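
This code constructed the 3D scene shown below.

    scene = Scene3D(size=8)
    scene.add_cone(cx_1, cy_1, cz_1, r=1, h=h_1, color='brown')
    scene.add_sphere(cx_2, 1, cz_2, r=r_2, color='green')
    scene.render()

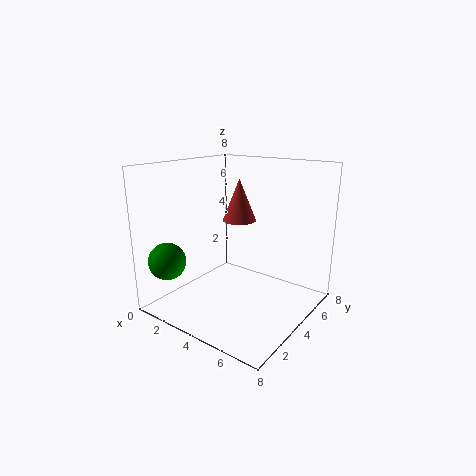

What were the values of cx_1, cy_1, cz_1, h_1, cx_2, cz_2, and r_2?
cx_1 = 3
cy_1 = 5.5
cz_1 = 4.5
h_1 = 2.5
cx_2 = 1.5
cz_2 = 3
r_2 = 1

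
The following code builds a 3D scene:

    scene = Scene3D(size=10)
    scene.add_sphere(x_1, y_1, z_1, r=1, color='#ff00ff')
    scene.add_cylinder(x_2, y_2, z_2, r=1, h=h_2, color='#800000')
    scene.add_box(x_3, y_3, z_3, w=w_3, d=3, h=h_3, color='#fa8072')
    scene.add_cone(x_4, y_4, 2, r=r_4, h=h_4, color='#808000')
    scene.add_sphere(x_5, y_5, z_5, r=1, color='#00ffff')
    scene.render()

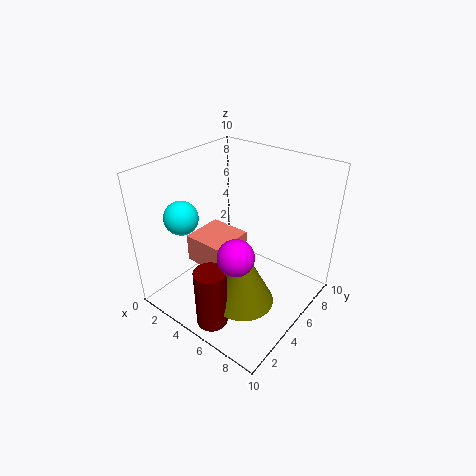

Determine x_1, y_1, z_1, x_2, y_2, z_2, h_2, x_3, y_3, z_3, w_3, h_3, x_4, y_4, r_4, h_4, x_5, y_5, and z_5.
x_1 = 8, y_1 = 1, z_1 = 7, x_2 = 6, y_2 = 1, z_2 = 1, h_2 = 4, x_3 = 2, y_3 = 3, z_3 = 3, w_3 = 3, h_3 = 2, x_4 = 7, y_4 = 3, r_4 = 2, h_4 = 4, x_5 = 4, y_5 = 1, z_5 = 8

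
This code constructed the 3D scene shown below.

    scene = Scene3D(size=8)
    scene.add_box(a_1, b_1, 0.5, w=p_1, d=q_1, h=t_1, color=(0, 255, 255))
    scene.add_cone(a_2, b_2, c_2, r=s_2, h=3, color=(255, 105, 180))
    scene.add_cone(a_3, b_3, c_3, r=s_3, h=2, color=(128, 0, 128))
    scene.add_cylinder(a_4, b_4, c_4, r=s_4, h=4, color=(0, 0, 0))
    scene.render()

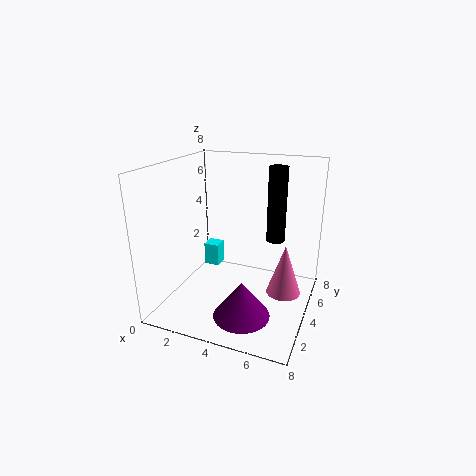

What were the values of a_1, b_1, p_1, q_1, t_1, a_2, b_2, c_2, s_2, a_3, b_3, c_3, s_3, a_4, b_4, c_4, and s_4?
a_1 = 0.5, b_1 = 6.5, p_1 = 1, q_1 = 1, t_1 = 1.5, a_2 = 6.5, b_2 = 5, c_2 = 0.5, s_2 = 1, a_3 = 5, b_3 = 2, c_3 = 0.5, s_3 = 1.5, a_4 = 6, b_4 = 4.5, c_4 = 4, s_4 = 0.5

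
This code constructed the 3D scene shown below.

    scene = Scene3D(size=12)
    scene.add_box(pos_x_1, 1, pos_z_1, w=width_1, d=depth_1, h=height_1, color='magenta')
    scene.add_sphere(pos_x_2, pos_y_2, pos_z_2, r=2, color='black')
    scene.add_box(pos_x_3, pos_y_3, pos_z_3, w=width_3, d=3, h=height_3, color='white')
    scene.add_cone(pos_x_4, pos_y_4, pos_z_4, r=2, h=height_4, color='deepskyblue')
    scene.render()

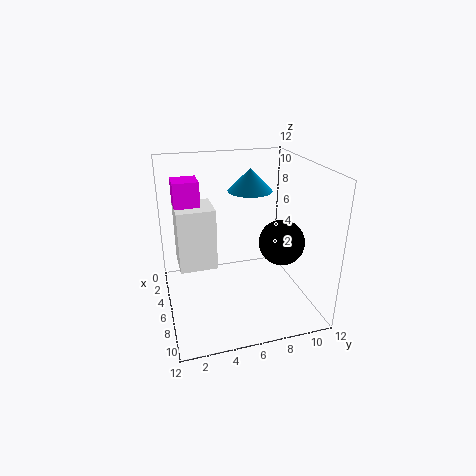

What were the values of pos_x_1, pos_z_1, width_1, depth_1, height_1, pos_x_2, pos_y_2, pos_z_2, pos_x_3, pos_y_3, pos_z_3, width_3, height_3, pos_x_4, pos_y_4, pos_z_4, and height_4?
pos_x_1 = 4
pos_z_1 = 9
width_1 = 2
depth_1 = 2
height_1 = 2
pos_x_2 = 6
pos_y_2 = 10
pos_z_2 = 5
pos_x_3 = 4
pos_y_3 = 1
pos_z_3 = 4
width_3 = 3
height_3 = 5
pos_x_4 = 3
pos_y_4 = 8
pos_z_4 = 9
height_4 = 2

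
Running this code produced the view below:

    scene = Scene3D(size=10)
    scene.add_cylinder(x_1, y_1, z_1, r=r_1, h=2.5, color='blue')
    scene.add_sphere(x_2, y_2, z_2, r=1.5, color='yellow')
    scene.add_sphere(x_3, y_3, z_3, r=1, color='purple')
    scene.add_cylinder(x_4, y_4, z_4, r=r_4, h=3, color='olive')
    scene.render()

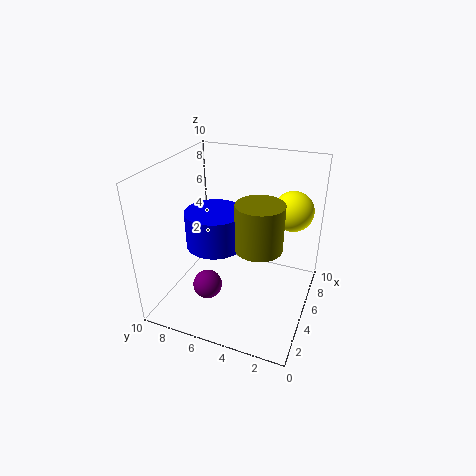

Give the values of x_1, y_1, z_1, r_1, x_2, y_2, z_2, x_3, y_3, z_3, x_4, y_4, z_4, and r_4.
x_1 = 4.5; y_1 = 6.5; z_1 = 4.5; r_1 = 2; x_2 = 8.5; y_2 = 2; z_2 = 6; x_3 = 3; y_3 = 6.5; z_3 = 2; x_4 = 3.5; y_4 = 3; z_4 = 5.5; r_4 = 1.5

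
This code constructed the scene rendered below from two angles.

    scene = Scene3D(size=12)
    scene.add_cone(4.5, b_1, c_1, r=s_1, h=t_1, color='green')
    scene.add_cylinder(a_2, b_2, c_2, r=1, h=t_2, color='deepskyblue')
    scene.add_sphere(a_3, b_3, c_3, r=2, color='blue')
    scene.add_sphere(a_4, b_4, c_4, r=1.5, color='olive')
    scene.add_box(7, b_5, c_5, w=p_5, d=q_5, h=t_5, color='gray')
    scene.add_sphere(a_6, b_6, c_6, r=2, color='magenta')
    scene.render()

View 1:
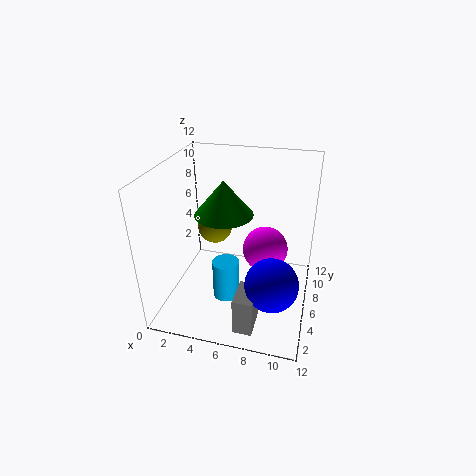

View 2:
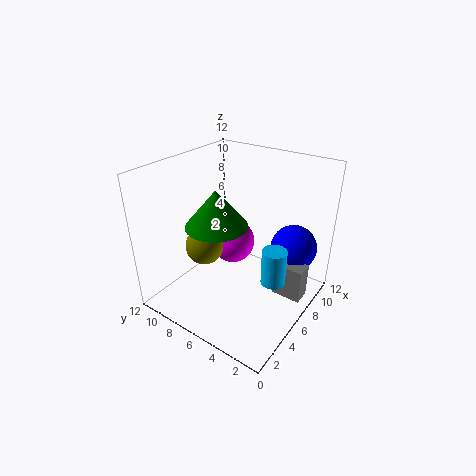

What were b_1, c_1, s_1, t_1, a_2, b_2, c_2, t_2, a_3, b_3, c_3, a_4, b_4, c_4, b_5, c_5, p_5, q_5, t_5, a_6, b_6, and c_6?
b_1 = 7; c_1 = 7.5; s_1 = 2.5; t_1 = 3; a_2 = 6; b_2 = 2.5; c_2 = 3; t_2 = 3; a_3 = 9.5; b_3 = 2.5; c_3 = 4.5; a_4 = 3.5; b_4 = 7.5; c_4 = 6; b_5 = 0.5; c_5 = 1; p_5 = 1.5; q_5 = 2.5; t_5 = 3; a_6 = 8; b_6 = 8; c_6 = 4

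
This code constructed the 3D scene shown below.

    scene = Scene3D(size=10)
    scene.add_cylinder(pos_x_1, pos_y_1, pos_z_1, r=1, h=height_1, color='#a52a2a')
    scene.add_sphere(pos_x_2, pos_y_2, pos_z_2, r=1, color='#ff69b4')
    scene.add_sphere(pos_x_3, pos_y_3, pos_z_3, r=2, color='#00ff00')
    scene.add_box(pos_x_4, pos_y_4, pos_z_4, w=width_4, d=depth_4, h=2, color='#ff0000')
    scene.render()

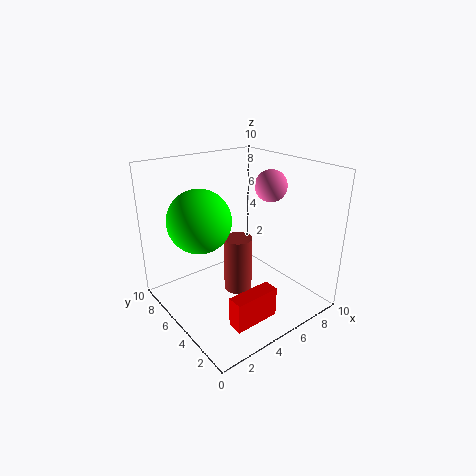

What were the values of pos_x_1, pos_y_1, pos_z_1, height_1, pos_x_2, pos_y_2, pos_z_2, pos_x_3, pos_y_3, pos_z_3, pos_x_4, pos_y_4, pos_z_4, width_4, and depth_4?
pos_x_1 = 5, pos_y_1 = 5, pos_z_1 = 1, height_1 = 4, pos_x_2 = 6, pos_y_2 = 3, pos_z_2 = 9, pos_x_3 = 2, pos_y_3 = 5, pos_z_3 = 7, pos_x_4 = 2, pos_y_4 = 1, pos_z_4 = 1, width_4 = 3, depth_4 = 1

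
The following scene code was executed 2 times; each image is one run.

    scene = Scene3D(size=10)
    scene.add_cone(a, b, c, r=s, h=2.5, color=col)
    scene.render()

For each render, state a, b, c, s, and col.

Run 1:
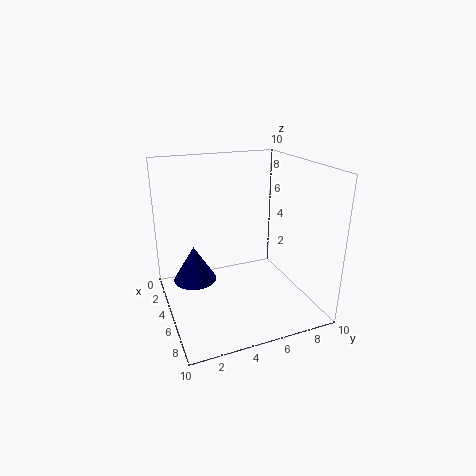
a = 4.25
b = 2
c = 2
s = 1.5
col = 'navy'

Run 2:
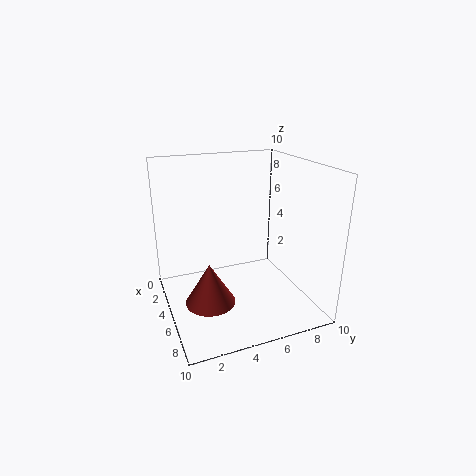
a = 8
b = 2
c = 2.5
s = 1.5
col = 'brown'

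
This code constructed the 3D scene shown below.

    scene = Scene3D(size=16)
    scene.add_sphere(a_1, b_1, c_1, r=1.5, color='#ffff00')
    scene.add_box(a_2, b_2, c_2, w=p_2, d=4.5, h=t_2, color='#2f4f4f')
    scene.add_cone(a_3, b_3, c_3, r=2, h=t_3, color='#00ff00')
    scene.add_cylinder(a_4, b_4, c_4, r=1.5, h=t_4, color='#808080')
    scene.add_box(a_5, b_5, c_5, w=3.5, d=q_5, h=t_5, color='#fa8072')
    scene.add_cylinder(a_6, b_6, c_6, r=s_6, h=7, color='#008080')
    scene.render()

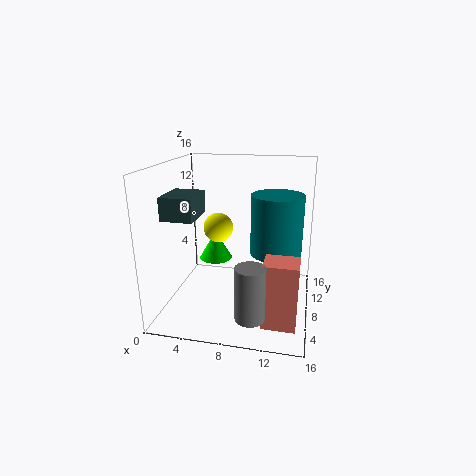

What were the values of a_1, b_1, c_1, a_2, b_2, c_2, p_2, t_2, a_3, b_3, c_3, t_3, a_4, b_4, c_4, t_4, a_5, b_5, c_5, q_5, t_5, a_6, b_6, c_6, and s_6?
a_1 = 6.5, b_1 = 5.5, c_1 = 10, a_2 = 0.5, b_2 = 4.5, c_2 = 10.5, p_2 = 3.5, t_2 = 2.5, a_3 = 4.5, b_3 = 11, c_3 = 4, t_3 = 3.5, a_4 = 10.5, b_4 = 2, c_4 = 2, t_4 = 5.5, a_5 = 11.5, b_5 = 2.5, c_5 = 0.5, q_5 = 3, t_5 = 7, a_6 = 12, b_6 = 10.5, c_6 = 5.5, s_6 = 3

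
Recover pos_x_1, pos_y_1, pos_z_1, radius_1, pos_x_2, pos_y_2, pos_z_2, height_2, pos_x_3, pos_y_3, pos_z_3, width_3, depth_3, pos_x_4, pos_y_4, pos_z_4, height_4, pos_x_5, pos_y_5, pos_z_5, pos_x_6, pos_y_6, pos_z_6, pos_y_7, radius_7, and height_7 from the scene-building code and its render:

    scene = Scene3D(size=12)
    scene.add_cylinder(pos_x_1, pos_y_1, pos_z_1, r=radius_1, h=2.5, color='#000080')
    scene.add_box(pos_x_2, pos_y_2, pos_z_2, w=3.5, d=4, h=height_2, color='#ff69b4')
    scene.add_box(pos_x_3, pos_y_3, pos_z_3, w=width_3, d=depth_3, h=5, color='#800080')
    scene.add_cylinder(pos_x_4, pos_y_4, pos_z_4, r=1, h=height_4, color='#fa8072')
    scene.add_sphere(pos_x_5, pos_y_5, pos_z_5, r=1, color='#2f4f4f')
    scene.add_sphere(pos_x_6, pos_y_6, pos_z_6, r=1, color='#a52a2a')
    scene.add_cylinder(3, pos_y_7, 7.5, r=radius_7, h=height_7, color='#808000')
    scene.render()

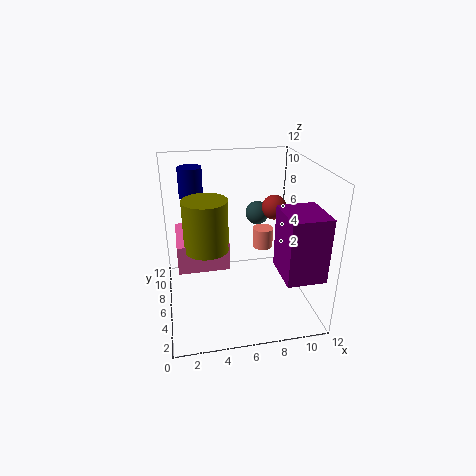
pos_x_1 = 2.5; pos_y_1 = 8.5; pos_z_1 = 9; radius_1 = 1; pos_x_2 = 1; pos_y_2 = 1.5; pos_z_2 = 6; height_2 = 2; pos_x_3 = 8.5; pos_y_3 = 0.5; pos_z_3 = 4.5; width_3 = 3; depth_3 = 3.5; pos_x_4 = 9.5; pos_y_4 = 10.5; pos_z_4 = 2.5; height_4 = 2; pos_x_5 = 8; pos_y_5 = 7.5; pos_z_5 = 7.5; pos_x_6 = 9; pos_y_6 = 6; pos_z_6 = 8.5; pos_y_7 = 2; radius_7 = 1.5; height_7 = 3.5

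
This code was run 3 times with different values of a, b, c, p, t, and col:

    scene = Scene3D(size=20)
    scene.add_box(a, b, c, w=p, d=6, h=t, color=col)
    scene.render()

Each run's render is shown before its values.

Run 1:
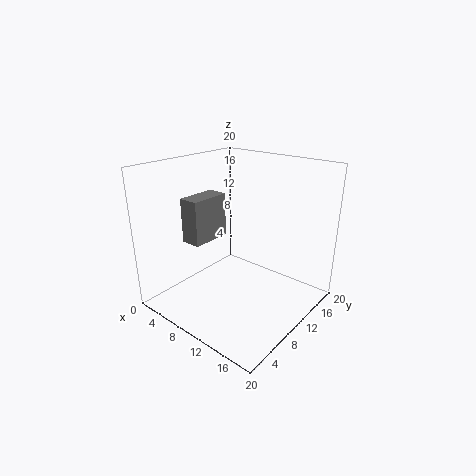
a = 2.5, b = 6.5, c = 8.5, p = 3, t = 6.5, col = 'gray'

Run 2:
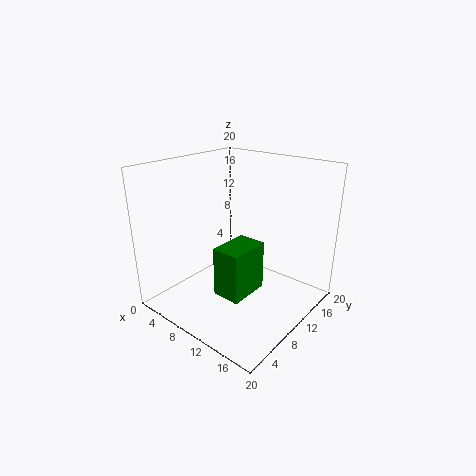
a = 9, b = 6, c = 2.5, p = 4, t = 7, col = 'green'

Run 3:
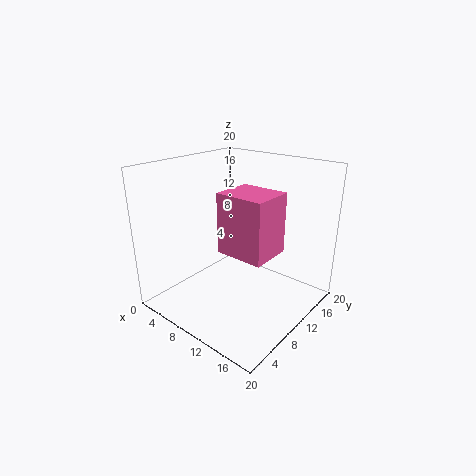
a = 8, b = 8, c = 8, p = 7, t = 8.5, col = 'hotpink'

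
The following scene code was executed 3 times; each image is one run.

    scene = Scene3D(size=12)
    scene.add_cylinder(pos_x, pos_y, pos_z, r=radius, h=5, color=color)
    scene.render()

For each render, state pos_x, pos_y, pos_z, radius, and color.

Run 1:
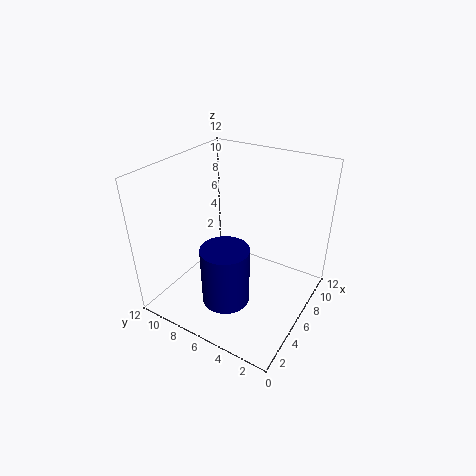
pos_x = 4; pos_y = 6; pos_z = 1; radius = 2; color = 'navy'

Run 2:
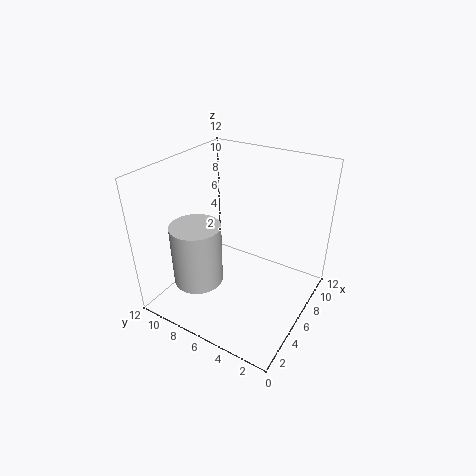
pos_x = 3; pos_y = 8; pos_z = 3; radius = 2; color = 'lightgray'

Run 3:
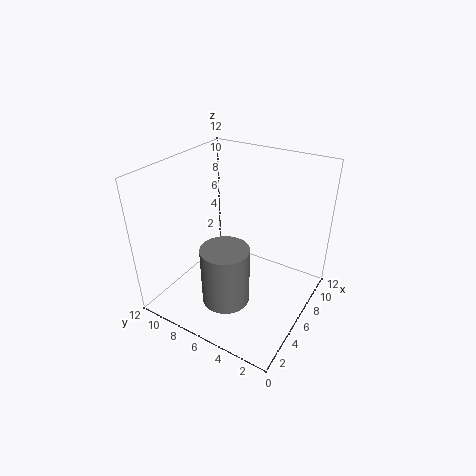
pos_x = 4; pos_y = 6; pos_z = 1; radius = 2; color = 'gray'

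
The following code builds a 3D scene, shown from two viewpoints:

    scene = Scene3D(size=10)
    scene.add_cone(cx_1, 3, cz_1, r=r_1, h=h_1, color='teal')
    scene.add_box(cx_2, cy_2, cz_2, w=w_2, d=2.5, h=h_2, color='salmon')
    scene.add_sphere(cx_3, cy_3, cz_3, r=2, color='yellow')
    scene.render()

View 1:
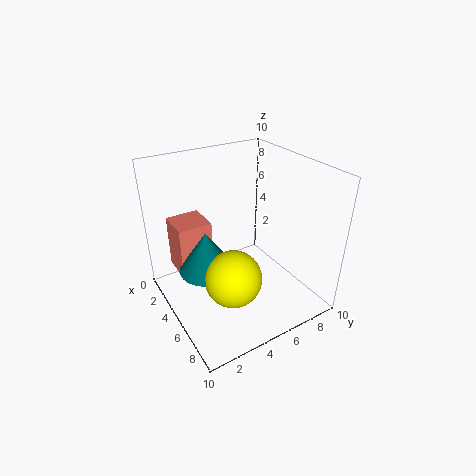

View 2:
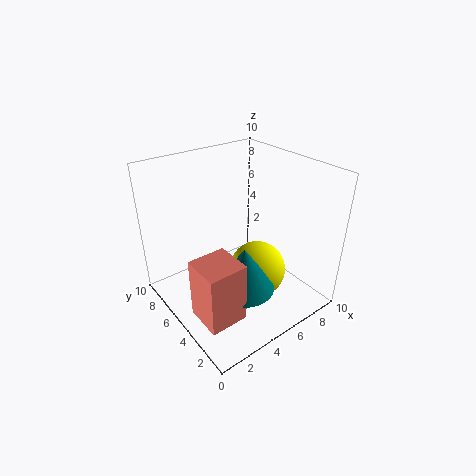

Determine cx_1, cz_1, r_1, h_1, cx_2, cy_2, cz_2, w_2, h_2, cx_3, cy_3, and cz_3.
cx_1 = 4; cz_1 = 2.5; r_1 = 2; h_1 = 3; cx_2 = 0.5; cy_2 = 1.5; cz_2 = 1.5; w_2 = 2.5; h_2 = 4; cx_3 = 6; cy_3 = 4; cz_3 = 2.5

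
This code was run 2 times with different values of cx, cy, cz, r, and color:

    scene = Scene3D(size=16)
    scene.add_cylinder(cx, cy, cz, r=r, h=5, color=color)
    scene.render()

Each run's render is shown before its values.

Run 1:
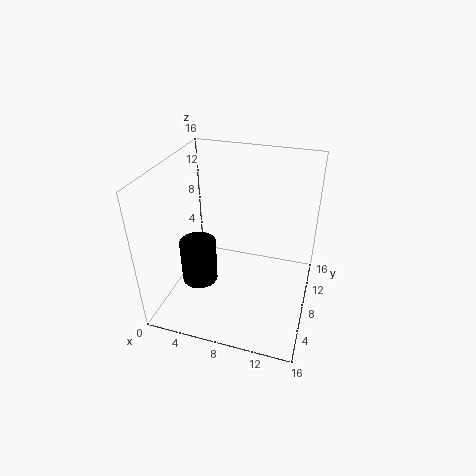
cx = 4
cy = 6
cz = 3
r = 2
color = 'black'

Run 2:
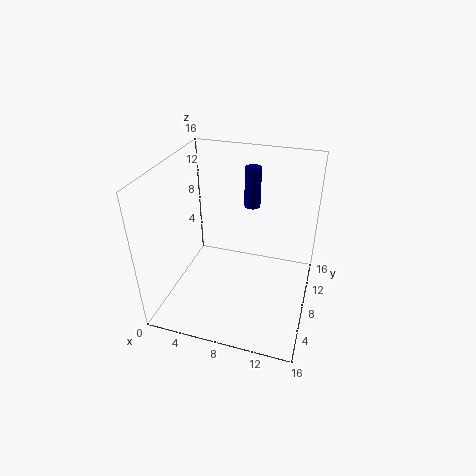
cx = 8
cy = 14
cz = 9
r = 1
color = 'navy'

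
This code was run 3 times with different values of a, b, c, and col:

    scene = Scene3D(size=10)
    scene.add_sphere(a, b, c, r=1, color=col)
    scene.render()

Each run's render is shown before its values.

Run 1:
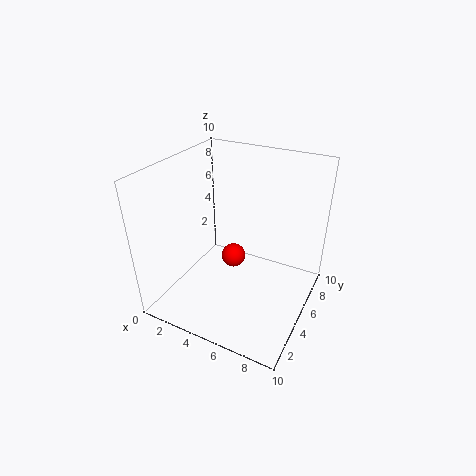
a = 3; b = 8; c = 1; col = 'red'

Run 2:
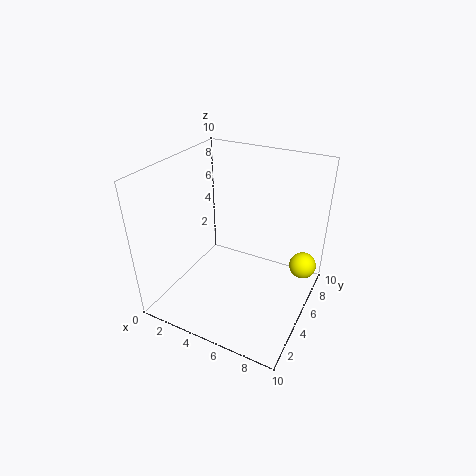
a = 9; b = 8; c = 2; col = 'yellow'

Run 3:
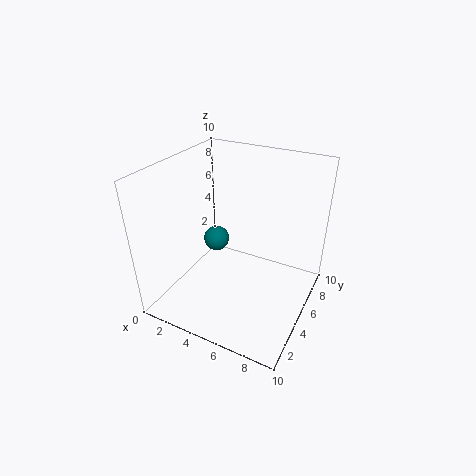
a = 2; b = 7; c = 3; col = 'teal'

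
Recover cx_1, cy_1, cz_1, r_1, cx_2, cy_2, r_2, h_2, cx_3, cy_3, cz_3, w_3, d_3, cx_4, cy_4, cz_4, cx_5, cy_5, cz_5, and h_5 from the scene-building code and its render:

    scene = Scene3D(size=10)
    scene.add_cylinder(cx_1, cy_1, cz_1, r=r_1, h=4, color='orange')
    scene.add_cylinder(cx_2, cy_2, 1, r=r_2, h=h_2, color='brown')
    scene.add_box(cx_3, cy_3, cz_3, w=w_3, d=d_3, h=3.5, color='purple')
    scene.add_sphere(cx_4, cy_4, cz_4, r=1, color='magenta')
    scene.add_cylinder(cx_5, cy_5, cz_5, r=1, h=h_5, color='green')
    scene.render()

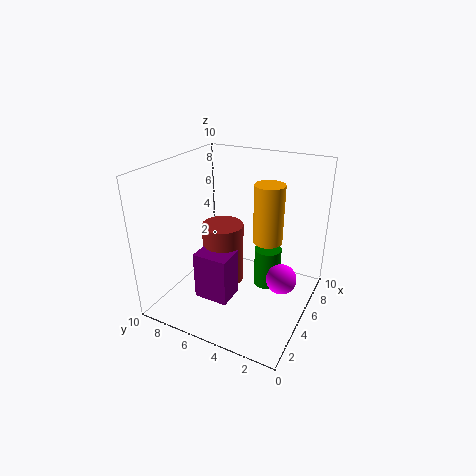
cx_1 = 5.5, cy_1 = 3, cz_1 = 5, r_1 = 1, cx_2 = 5.5, cy_2 = 6.5, r_2 = 1.5, h_2 = 4.5, cx_3 = 3, cy_3 = 5, cz_3 = 0.5, w_3 = 2, d_3 = 2.5, cx_4 = 4.5, cy_4 = 1.5, cz_4 = 3, cx_5 = 7, cy_5 = 3.5, cz_5 = 0.5, h_5 = 3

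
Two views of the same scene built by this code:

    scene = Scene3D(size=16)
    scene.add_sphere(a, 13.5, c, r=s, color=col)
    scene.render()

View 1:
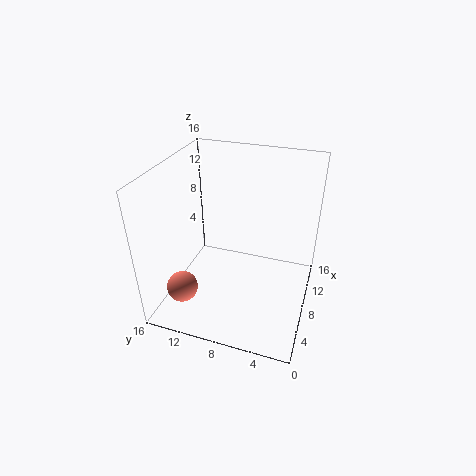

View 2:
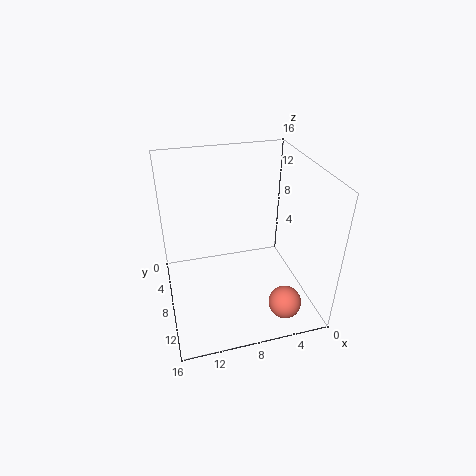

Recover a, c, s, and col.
a = 4.25; c = 2.5; s = 1.75; col = 'salmon'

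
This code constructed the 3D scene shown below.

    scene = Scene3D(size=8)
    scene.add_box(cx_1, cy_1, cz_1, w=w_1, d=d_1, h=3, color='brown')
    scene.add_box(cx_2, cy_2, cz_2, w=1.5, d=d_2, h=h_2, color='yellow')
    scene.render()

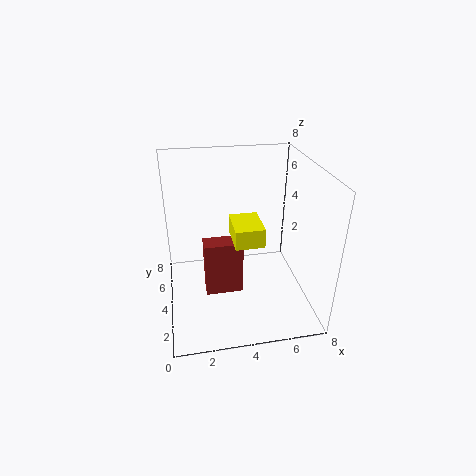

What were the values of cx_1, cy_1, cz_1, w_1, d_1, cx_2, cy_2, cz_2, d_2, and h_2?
cx_1 = 2, cy_1 = 2.5, cz_1 = 1.5, w_1 = 2, d_1 = 1, cx_2 = 3.5, cy_2 = 2, cz_2 = 4.5, d_2 = 2, h_2 = 1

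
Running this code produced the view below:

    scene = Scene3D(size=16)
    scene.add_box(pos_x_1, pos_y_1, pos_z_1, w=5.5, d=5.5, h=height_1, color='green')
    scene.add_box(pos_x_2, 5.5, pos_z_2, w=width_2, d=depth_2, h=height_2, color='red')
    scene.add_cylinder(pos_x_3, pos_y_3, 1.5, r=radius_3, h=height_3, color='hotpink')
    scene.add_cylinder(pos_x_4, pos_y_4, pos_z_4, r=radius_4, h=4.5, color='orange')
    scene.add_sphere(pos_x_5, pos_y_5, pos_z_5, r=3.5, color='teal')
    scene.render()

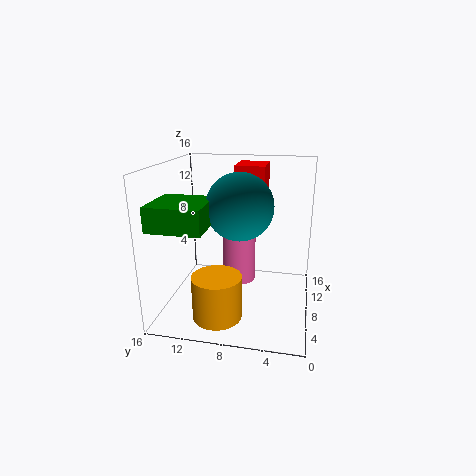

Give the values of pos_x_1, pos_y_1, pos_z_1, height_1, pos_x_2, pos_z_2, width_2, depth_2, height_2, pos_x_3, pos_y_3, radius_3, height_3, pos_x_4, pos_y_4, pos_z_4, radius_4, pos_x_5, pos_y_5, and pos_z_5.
pos_x_1 = 1
pos_y_1 = 10
pos_z_1 = 10.5
height_1 = 2.5
pos_x_2 = 10.5
pos_z_2 = 11
width_2 = 4.5
depth_2 = 3.5
height_2 = 4.5
pos_x_3 = 11
pos_y_3 = 8.5
radius_3 = 2
height_3 = 7
pos_x_4 = 2.5
pos_y_4 = 9
pos_z_4 = 1.5
radius_4 = 2.5
pos_x_5 = 6.5
pos_y_5 = 7.5
pos_z_5 = 12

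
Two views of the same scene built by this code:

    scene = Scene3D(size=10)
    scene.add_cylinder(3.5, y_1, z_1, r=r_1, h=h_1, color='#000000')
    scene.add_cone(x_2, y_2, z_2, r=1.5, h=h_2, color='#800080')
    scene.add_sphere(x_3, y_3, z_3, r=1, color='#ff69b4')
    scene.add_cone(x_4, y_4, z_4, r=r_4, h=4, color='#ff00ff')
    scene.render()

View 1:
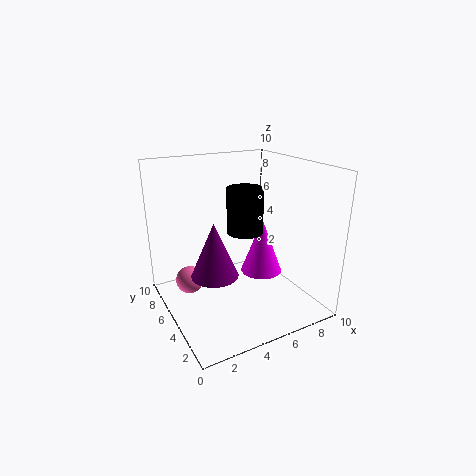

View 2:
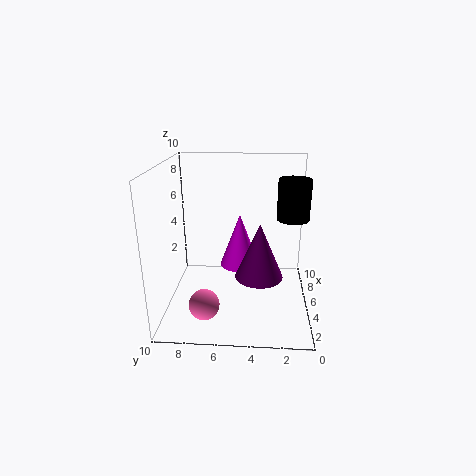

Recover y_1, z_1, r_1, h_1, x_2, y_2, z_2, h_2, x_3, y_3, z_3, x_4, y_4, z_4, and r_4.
y_1 = 1.5, z_1 = 7, r_1 = 1, h_1 = 2.5, x_2 = 2.5, y_2 = 3.5, z_2 = 3.5, h_2 = 3.5, x_3 = 2, y_3 = 7, z_3 = 1.5, x_4 = 7, y_4 = 5, z_4 = 2, r_4 = 1.5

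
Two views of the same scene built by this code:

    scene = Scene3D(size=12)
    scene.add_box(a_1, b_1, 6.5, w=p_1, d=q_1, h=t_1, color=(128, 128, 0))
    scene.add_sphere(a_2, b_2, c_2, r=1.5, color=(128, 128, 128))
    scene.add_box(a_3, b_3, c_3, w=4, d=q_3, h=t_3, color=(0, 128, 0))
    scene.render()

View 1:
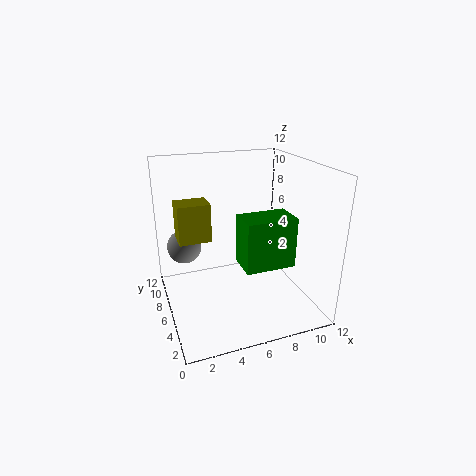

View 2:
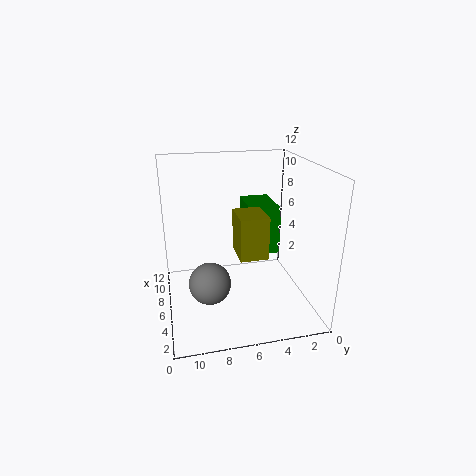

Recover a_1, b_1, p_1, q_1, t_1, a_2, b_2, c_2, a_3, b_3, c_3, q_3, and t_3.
a_1 = 1
b_1 = 5
p_1 = 2.5
q_1 = 2
t_1 = 3
a_2 = 2
b_2 = 9
c_2 = 4.5
a_3 = 5.5
b_3 = 2.5
c_3 = 4.5
q_3 = 2.5
t_3 = 4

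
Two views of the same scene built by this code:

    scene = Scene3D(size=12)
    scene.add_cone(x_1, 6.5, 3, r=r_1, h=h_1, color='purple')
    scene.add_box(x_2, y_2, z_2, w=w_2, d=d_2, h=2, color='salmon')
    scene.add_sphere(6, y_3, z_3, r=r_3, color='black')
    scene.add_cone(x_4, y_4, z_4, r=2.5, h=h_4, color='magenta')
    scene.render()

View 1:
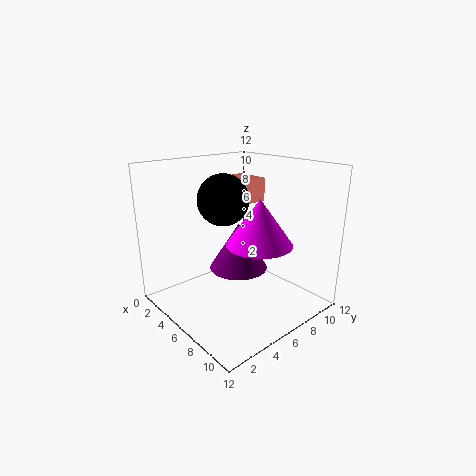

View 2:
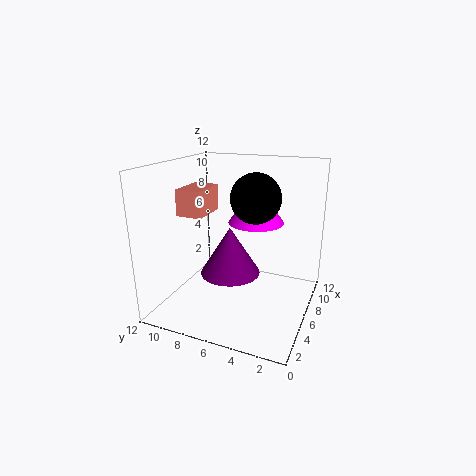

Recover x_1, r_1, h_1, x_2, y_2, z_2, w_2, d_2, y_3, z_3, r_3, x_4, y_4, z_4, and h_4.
x_1 = 5.5; r_1 = 2.5; h_1 = 4; x_2 = 2.5; y_2 = 7.5; z_2 = 8.5; w_2 = 3; d_2 = 2; y_3 = 4.5; z_3 = 9.5; r_3 = 2; x_4 = 9; y_4 = 5.5; z_4 = 6.5; h_4 = 3.5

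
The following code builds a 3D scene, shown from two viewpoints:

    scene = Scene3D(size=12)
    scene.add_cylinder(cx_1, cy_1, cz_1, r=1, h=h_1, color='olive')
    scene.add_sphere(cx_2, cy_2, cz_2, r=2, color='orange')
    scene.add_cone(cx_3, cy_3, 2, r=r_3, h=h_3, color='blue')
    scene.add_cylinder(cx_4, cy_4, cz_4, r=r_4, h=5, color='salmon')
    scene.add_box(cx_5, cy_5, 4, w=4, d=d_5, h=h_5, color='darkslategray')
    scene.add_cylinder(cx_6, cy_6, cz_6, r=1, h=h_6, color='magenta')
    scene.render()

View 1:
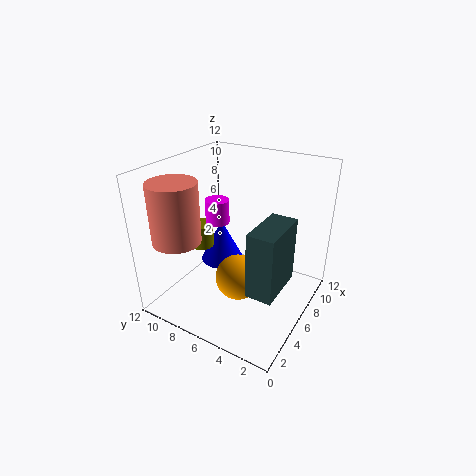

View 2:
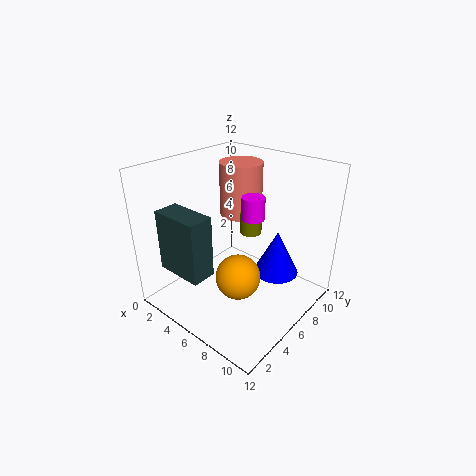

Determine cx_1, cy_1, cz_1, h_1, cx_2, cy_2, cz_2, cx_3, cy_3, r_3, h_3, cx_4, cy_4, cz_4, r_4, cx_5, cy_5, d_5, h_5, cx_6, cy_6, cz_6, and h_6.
cx_1 = 5
cy_1 = 9
cz_1 = 5
h_1 = 2
cx_2 = 6
cy_2 = 6
cz_2 = 2
cx_3 = 8
cy_3 = 9
r_3 = 2
h_3 = 4
cx_4 = 3
cy_4 = 10
cz_4 = 6
r_4 = 2
cx_5 = 2
cy_5 = 1
d_5 = 2
h_5 = 5
cx_6 = 6
cy_6 = 8
cz_6 = 7
h_6 = 2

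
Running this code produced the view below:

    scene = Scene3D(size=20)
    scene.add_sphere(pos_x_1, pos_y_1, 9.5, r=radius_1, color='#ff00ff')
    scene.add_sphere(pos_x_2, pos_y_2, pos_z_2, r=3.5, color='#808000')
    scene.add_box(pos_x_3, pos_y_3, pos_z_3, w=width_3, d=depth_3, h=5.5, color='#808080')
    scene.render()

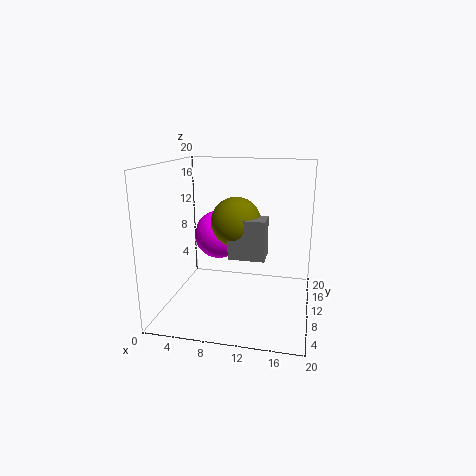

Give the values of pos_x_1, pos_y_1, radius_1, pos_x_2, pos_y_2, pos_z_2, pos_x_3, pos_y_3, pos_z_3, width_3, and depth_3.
pos_x_1 = 6.5
pos_y_1 = 12.5
radius_1 = 3.5
pos_x_2 = 9.5
pos_y_2 = 11
pos_z_2 = 12
pos_x_3 = 9
pos_y_3 = 8
pos_z_3 = 7.5
width_3 = 5
depth_3 = 3.5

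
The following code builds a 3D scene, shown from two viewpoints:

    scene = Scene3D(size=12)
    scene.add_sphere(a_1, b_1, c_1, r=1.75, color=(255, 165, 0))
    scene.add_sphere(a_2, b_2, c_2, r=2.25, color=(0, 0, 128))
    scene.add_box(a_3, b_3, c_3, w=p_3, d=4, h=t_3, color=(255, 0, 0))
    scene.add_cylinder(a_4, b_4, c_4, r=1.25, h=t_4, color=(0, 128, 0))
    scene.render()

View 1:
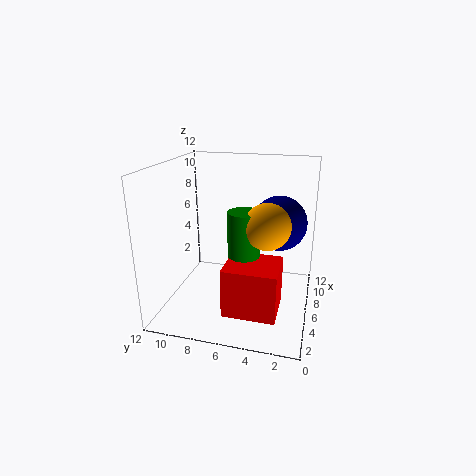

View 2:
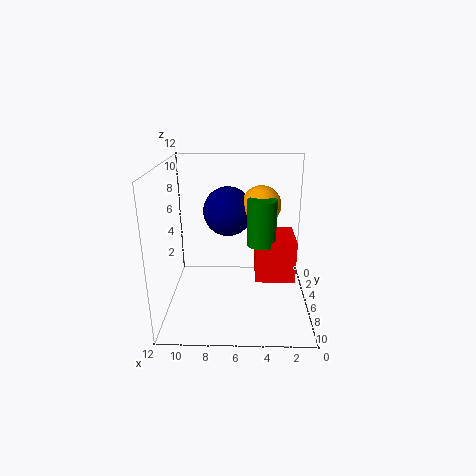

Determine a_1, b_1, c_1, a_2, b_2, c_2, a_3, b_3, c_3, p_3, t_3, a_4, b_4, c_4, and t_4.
a_1 = 4
b_1 = 3.25
c_1 = 8
a_2 = 7
b_2 = 2.75
c_2 = 7.25
a_3 = 1
b_3 = 2
c_3 = 1.75
p_3 = 3.5
t_3 = 3.75
a_4 = 4
b_4 = 5
c_4 = 5
t_4 = 4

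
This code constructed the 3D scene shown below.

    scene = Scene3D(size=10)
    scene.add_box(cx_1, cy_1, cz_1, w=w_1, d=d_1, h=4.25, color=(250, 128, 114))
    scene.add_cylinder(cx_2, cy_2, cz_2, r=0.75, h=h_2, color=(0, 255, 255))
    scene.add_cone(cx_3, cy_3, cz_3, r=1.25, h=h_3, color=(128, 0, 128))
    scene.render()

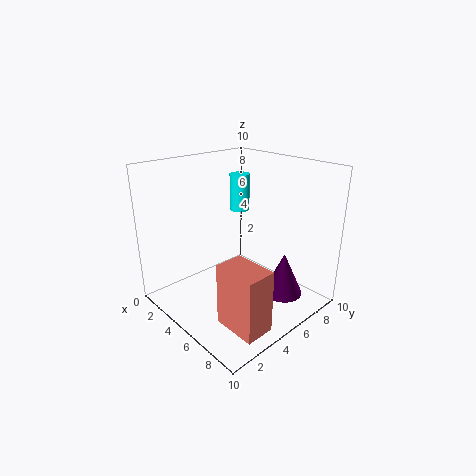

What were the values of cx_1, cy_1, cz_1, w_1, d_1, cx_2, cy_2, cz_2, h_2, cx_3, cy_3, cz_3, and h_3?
cx_1 = 6.25
cy_1 = 2
cz_1 = 0.25
w_1 = 3
d_1 = 2
cx_2 = 2.75
cy_2 = 7.25
cz_2 = 6
h_2 = 2.75
cx_3 = 8.75
cy_3 = 5.5
cz_3 = 2.25
h_3 = 2.75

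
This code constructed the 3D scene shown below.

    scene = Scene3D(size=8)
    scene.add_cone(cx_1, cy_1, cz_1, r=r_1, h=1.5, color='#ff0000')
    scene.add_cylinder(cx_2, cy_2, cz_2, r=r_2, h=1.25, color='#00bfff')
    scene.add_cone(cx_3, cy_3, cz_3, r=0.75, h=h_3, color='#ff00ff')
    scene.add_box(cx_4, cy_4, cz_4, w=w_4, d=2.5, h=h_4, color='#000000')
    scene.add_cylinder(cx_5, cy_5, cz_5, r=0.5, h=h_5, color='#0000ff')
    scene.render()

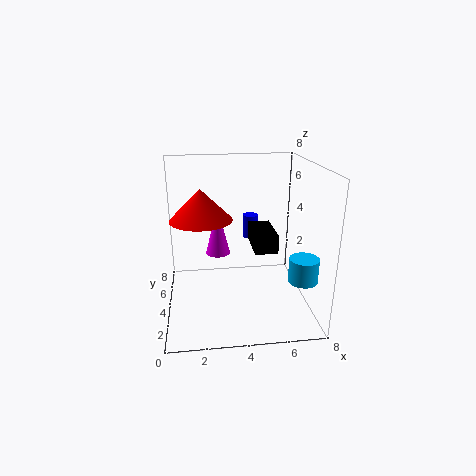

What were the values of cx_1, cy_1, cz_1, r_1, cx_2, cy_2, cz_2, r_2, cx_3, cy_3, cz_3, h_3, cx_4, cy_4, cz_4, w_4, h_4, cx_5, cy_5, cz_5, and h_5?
cx_1 = 2; cy_1 = 2.25; cz_1 = 5.75; r_1 = 1.5; cx_2 = 7; cy_2 = 1.5; cz_2 = 2.5; r_2 = 0.75; cx_3 = 3; cy_3 = 6; cz_3 = 2.25; h_3 = 3; cx_4 = 4.75; cy_4 = 2.75; cz_4 = 3.5; w_4 = 1.25; h_4 = 1; cx_5 = 5.25; cy_5 = 7.25; cz_5 = 2.75; h_5 = 1.5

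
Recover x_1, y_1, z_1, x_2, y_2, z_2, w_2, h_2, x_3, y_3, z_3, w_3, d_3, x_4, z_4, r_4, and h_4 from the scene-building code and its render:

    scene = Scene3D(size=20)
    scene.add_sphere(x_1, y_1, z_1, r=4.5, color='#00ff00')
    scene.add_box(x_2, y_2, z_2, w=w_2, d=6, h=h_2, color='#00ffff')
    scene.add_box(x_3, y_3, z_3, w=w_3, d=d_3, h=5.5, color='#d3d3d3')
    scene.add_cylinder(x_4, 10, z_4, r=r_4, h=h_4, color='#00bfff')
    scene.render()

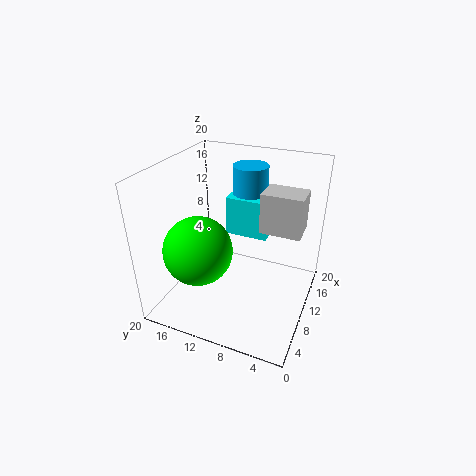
x_1 = 5, y_1 = 13.5, z_1 = 10, x_2 = 11.5, y_2 = 6.5, z_2 = 9.5, w_2 = 3.5, h_2 = 5.5, x_3 = 10, y_3 = 1.5, z_3 = 11.5, w_3 = 4, d_3 = 5.5, x_4 = 14.5, z_4 = 12.5, r_4 = 2.5, h_4 = 6.5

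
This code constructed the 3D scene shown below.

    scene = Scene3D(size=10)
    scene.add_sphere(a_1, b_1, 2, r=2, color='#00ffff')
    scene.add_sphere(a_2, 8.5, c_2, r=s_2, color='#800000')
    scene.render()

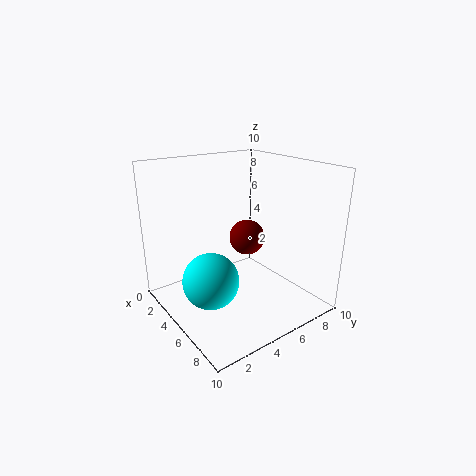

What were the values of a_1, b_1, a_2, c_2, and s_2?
a_1 = 4.5, b_1 = 3, a_2 = 1.5, c_2 = 3, s_2 = 1.5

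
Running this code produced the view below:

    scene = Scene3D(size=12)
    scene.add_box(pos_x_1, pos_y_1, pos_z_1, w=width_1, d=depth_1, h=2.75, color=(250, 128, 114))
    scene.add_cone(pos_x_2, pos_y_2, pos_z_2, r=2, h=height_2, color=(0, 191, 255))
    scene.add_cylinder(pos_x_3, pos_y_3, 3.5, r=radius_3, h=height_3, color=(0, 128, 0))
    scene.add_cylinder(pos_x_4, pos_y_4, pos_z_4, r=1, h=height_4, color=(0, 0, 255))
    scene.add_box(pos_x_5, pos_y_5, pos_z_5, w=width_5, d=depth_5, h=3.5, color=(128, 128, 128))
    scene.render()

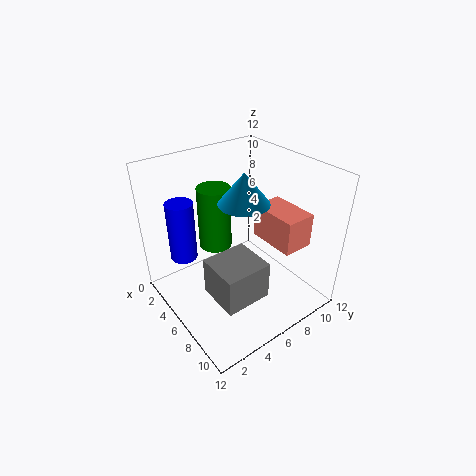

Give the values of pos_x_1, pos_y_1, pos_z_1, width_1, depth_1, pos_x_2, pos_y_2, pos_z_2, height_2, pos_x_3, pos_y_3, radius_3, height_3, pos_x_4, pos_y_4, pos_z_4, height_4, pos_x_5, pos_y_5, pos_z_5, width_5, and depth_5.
pos_x_1 = 6.25, pos_y_1 = 7.5, pos_z_1 = 6, width_1 = 4, depth_1 = 2.5, pos_x_2 = 6.75, pos_y_2 = 6, pos_z_2 = 9.5, height_2 = 2.5, pos_x_3 = 2.5, pos_y_3 = 6, radius_3 = 1.5, height_3 = 5.75, pos_x_4 = 5.5, pos_y_4 = 1.25, pos_z_4 = 6, height_4 = 4.5, pos_x_5 = 4.25, pos_y_5 = 3.5, pos_z_5 = 0.25, width_5 = 4, depth_5 = 4.25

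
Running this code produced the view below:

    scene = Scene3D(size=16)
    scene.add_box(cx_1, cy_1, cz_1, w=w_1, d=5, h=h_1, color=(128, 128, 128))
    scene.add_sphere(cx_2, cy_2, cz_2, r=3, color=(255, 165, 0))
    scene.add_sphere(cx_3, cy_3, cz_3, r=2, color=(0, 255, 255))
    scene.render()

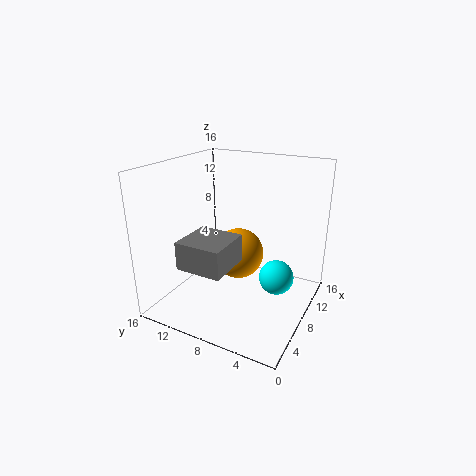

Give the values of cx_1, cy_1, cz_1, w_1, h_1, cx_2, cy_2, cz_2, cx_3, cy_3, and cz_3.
cx_1 = 2
cy_1 = 7
cz_1 = 6
w_1 = 5
h_1 = 3
cx_2 = 10
cy_2 = 9
cz_2 = 5
cx_3 = 10
cy_3 = 4
cz_3 = 3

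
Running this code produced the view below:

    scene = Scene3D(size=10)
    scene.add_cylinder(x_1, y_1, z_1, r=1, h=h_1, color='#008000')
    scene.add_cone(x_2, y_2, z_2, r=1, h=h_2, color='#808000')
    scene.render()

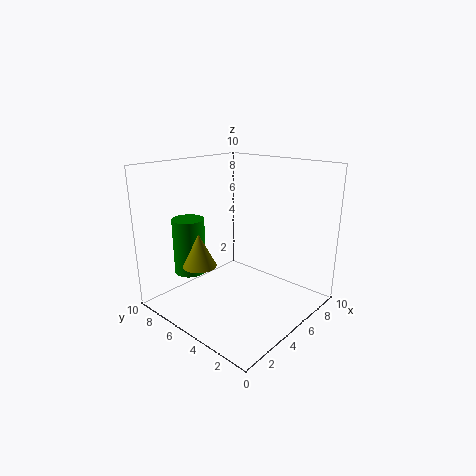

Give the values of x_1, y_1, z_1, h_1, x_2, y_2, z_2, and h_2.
x_1 = 1.5; y_1 = 6; z_1 = 3.5; h_1 = 3.5; x_2 = 1; y_2 = 4.5; z_2 = 4.5; h_2 = 2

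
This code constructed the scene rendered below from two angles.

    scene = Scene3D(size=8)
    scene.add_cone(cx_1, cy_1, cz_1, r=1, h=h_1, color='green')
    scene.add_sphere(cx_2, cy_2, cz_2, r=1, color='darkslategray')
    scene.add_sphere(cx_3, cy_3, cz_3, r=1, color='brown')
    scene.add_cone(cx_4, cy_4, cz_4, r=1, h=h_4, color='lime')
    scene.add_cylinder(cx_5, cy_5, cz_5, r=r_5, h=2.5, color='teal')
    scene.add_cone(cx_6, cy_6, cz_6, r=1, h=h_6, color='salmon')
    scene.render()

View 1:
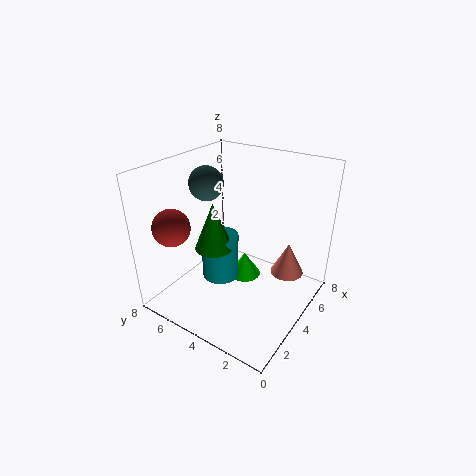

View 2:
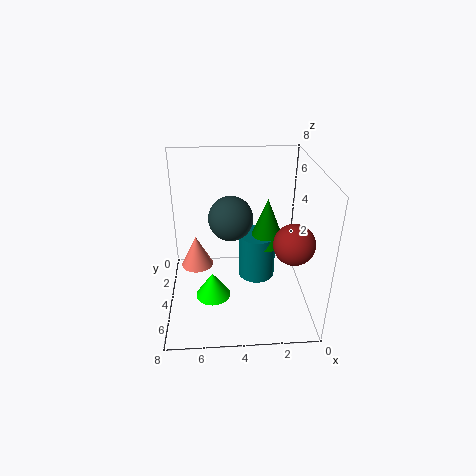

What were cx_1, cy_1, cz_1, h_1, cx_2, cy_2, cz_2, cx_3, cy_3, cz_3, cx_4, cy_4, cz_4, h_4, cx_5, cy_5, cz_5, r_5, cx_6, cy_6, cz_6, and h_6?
cx_1 = 2.5
cy_1 = 4.5
cz_1 = 4
h_1 = 2.5
cx_2 = 4.5
cy_2 = 6.5
cz_2 = 6.5
cx_3 = 1.5
cy_3 = 6.5
cz_3 = 5
cx_4 = 5.5
cy_4 = 4.5
cz_4 = 0.5
h_4 = 1.5
cx_5 = 3
cy_5 = 4.5
cz_5 = 2
r_5 = 1
cx_6 = 6.5
cy_6 = 2
cz_6 = 1
h_6 = 2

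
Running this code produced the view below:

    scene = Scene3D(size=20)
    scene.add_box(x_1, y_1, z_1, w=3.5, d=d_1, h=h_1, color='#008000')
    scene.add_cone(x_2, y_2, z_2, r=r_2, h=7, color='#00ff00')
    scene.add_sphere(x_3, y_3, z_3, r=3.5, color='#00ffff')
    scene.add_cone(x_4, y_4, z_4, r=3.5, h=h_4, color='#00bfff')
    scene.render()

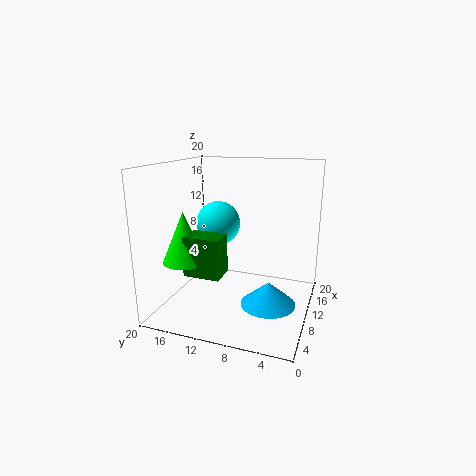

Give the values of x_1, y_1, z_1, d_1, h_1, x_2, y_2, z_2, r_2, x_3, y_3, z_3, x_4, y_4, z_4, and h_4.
x_1 = 5, y_1 = 11, z_1 = 5.5, d_1 = 5, h_1 = 5.5, x_2 = 6.5, y_2 = 16.5, z_2 = 7, r_2 = 3, x_3 = 16, y_3 = 15.5, z_3 = 10, x_4 = 6, y_4 = 4.5, z_4 = 3, h_4 = 3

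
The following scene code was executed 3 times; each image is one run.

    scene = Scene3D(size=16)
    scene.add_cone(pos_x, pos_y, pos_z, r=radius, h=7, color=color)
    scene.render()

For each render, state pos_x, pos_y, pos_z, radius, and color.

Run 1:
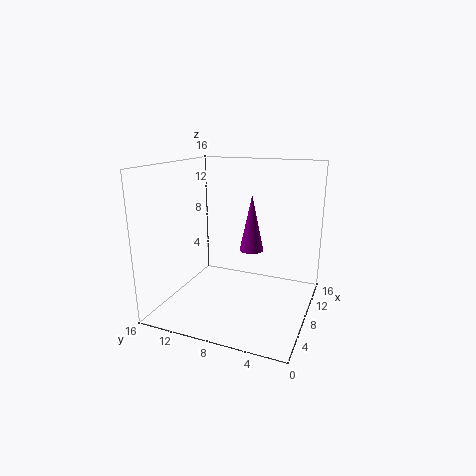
pos_x = 12.5, pos_y = 8, pos_z = 5, radius = 1.5, color = 'purple'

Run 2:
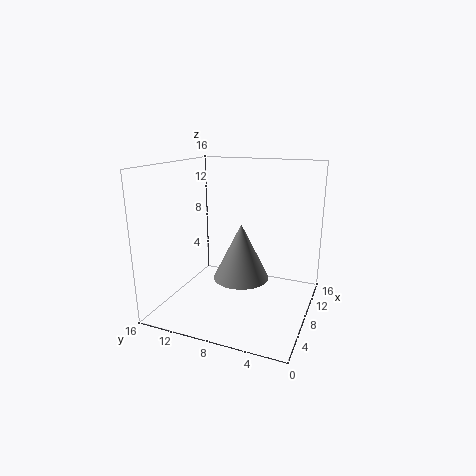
pos_x = 11.5, pos_y = 9, pos_z = 1.5, radius = 3.5, color = 'gray'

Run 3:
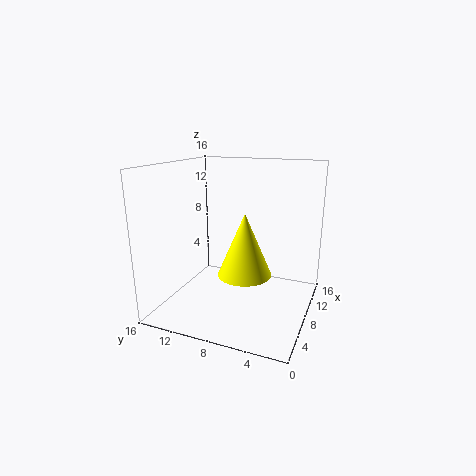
pos_x = 7.5, pos_y = 7, pos_z = 4, radius = 3, color = 'yellow'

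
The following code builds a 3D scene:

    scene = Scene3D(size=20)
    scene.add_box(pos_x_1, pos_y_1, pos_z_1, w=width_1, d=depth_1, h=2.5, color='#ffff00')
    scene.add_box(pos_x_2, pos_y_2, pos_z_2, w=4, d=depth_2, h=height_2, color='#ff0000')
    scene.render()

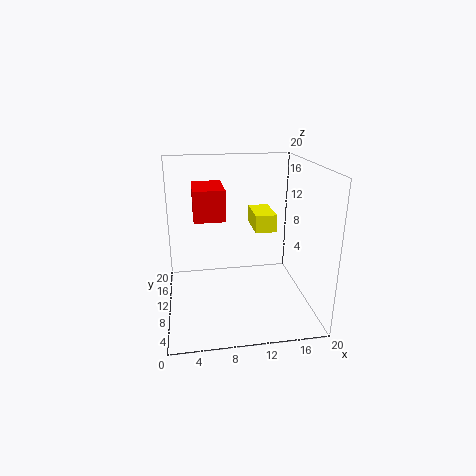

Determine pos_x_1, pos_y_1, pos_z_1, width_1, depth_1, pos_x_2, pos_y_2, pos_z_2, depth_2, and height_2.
pos_x_1 = 12.5, pos_y_1 = 10, pos_z_1 = 10.5, width_1 = 3, depth_1 = 5.5, pos_x_2 = 4, pos_y_2 = 7, pos_z_2 = 13.5, depth_2 = 6, height_2 = 4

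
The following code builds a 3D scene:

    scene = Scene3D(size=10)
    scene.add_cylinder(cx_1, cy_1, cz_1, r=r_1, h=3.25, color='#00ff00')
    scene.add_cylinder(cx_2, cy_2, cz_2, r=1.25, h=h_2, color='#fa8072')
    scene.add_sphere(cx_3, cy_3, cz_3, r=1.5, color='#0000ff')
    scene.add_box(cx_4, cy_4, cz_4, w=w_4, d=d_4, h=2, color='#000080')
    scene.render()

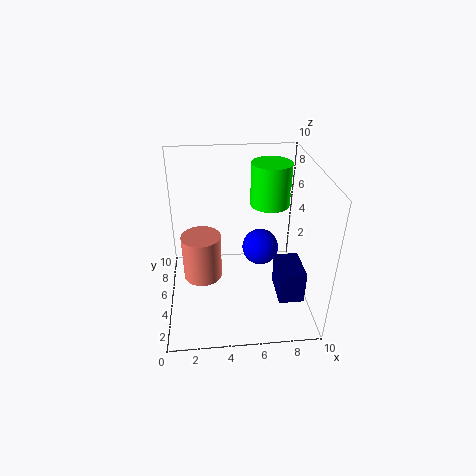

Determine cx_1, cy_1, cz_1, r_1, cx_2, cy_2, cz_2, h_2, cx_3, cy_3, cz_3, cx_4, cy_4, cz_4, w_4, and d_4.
cx_1 = 7.75, cy_1 = 8, cz_1 = 6, r_1 = 1.5, cx_2 = 2.5, cy_2 = 3.5, cz_2 = 3.25, h_2 = 3, cx_3 = 7.25, cy_3 = 8.5, cz_3 = 1.75, cx_4 = 7, cy_4 = 0.25, cz_4 = 3.25, w_4 = 1.5, d_4 = 2.25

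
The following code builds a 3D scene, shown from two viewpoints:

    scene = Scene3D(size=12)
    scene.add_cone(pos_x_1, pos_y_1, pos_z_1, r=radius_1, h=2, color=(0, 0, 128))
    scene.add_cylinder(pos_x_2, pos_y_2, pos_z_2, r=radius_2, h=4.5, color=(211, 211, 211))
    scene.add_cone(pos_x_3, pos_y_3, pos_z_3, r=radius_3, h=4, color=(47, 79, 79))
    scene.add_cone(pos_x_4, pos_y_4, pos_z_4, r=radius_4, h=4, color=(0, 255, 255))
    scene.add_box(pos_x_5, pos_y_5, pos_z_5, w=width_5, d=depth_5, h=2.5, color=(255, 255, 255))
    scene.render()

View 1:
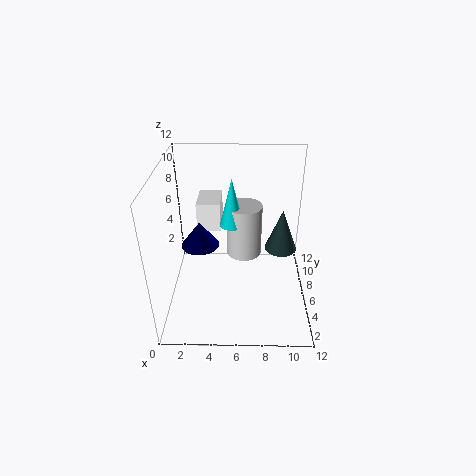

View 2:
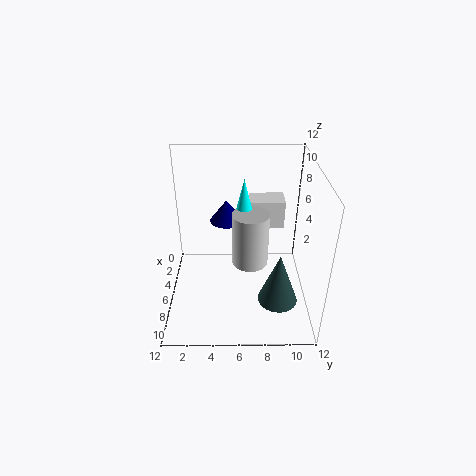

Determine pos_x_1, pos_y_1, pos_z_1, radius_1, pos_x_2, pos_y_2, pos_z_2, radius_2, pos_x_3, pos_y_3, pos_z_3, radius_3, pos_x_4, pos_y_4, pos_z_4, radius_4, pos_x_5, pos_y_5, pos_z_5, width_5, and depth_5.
pos_x_1 = 3, pos_y_1 = 5, pos_z_1 = 6, radius_1 = 1.5, pos_x_2 = 6.5, pos_y_2 = 7, pos_z_2 = 4, radius_2 = 1.5, pos_x_3 = 10, pos_y_3 = 9, pos_z_3 = 3, radius_3 = 1.5, pos_x_4 = 5.5, pos_y_4 = 6.5, pos_z_4 = 7, radius_4 = 1, pos_x_5 = 2.5, pos_y_5 = 7, pos_z_5 = 6, width_5 = 2, depth_5 = 3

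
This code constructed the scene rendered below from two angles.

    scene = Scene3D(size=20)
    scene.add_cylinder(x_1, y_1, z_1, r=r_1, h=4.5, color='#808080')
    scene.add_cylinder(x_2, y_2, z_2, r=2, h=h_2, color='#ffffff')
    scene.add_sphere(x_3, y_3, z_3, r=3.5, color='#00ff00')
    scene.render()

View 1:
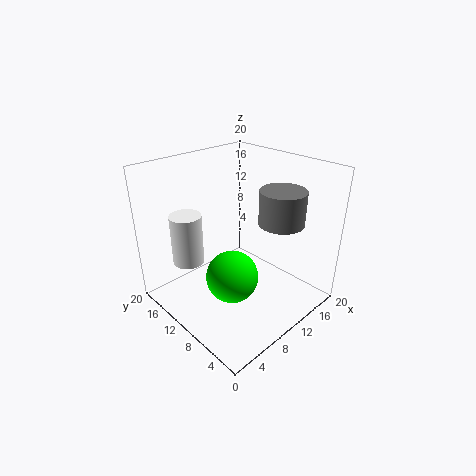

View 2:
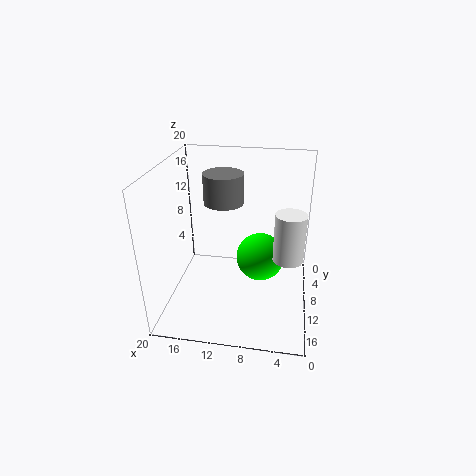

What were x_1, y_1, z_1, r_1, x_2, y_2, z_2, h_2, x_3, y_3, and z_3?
x_1 = 13, y_1 = 5, z_1 = 13, r_1 = 3, x_2 = 3, y_2 = 12, z_2 = 8.5, h_2 = 6.5, x_3 = 7, y_3 = 8, z_3 = 6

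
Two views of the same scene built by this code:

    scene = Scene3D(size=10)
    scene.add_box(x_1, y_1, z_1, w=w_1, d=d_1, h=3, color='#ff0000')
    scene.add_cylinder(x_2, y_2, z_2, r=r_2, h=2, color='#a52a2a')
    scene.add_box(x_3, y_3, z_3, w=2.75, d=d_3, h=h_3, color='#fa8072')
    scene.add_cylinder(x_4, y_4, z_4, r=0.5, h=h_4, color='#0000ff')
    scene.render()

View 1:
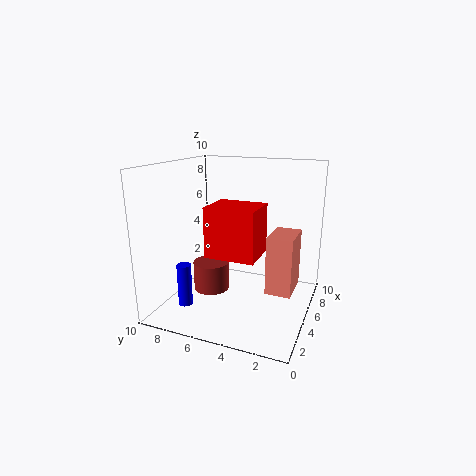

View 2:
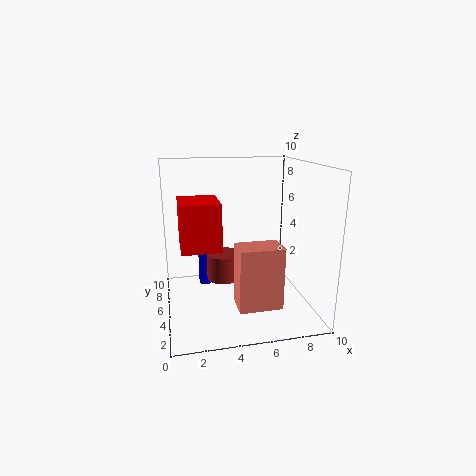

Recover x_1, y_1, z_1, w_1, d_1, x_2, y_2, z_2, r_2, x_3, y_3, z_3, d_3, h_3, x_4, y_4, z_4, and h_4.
x_1 = 1; y_1 = 2.5; z_1 = 5; w_1 = 2.5; d_1 = 3; x_2 = 4.25; y_2 = 6.75; z_2 = 1.25; r_2 = 1.25; x_3 = 4.25; y_3 = 1; z_3 = 1.5; d_3 = 1.75; h_3 = 4; x_4 = 3; y_4 = 8.25; z_4 = 0.25; h_4 = 3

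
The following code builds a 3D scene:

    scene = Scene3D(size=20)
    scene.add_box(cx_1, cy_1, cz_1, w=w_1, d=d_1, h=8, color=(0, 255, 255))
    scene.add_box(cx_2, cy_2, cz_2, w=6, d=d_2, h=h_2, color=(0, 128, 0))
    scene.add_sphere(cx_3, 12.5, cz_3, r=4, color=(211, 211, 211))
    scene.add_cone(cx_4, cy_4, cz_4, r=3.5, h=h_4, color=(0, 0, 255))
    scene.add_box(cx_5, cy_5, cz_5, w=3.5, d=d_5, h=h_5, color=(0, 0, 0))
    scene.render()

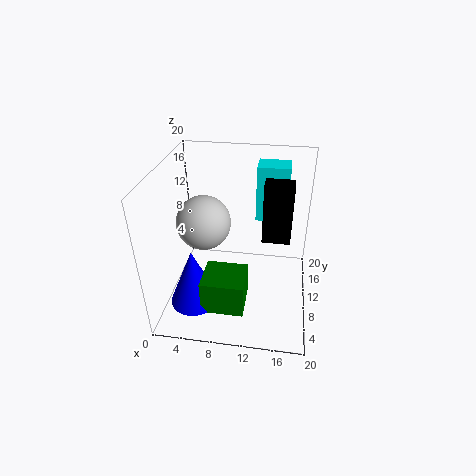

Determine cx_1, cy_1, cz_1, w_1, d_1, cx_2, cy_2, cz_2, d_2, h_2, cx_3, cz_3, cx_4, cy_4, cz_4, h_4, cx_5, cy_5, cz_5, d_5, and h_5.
cx_1 = 12, cy_1 = 13.5, cz_1 = 11, w_1 = 4.5, d_1 = 3.5, cx_2 = 5.5, cy_2 = 4.5, cz_2 = 0.5, d_2 = 5.5, h_2 = 5, cx_3 = 4.5, cz_3 = 10.5, cx_4 = 4, cy_4 = 7, cz_4 = 0.5, h_4 = 8.5, cx_5 = 13.5, cy_5 = 6.5, cz_5 = 12, d_5 = 2.5, h_5 = 7.5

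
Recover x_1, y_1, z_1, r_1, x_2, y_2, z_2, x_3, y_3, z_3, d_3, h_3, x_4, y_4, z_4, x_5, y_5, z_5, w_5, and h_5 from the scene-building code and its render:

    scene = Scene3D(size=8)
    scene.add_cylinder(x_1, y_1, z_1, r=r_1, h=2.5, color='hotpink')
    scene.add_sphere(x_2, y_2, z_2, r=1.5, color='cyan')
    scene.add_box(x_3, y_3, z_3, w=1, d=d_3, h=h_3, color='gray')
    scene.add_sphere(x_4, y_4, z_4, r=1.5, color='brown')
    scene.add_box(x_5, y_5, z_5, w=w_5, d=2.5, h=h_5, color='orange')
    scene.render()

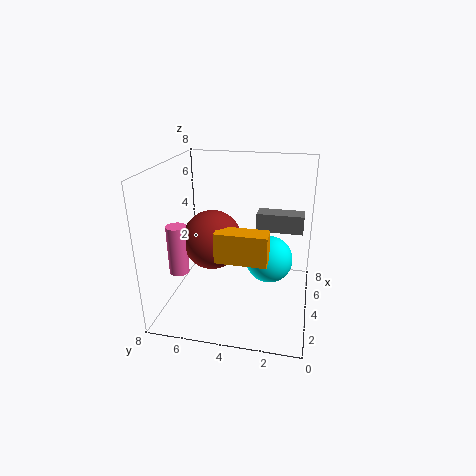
x_1 = 1.5; y_1 = 6.5; z_1 = 3; r_1 = 0.5; x_2 = 6.5; y_2 = 2.5; z_2 = 1.5; x_3 = 4; y_3 = 0.5; z_3 = 4.5; d_3 = 2.5; h_3 = 1; x_4 = 2.5; y_4 = 5; z_4 = 4.5; x_5 = 1; y_5 = 2; z_5 = 4; w_5 = 1; h_5 = 1.5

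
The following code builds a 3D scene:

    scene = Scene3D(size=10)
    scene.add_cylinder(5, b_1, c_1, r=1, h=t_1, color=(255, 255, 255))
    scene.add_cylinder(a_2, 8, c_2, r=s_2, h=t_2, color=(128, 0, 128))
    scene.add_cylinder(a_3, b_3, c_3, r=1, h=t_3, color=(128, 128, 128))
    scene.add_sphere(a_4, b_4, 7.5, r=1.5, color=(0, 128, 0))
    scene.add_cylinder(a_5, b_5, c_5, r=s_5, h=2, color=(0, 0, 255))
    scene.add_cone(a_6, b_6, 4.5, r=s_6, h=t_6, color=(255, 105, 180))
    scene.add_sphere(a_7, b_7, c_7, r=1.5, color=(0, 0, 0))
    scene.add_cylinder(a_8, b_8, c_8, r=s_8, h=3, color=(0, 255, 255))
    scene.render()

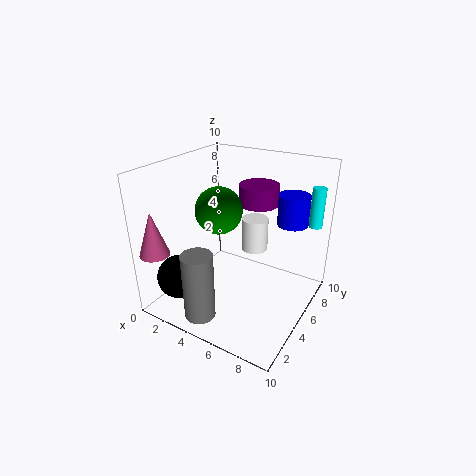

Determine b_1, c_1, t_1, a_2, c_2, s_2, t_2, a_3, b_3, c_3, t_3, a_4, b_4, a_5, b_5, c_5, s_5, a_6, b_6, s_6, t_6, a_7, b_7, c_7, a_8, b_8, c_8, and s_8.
b_1 = 7.5; c_1 = 3; t_1 = 2.5; a_2 = 5; c_2 = 6.5; s_2 = 1.5; t_2 = 1.5; a_3 = 4.5; b_3 = 1; c_3 = 1; t_3 = 4.5; a_4 = 4.5; b_4 = 3.5; a_5 = 8.5; b_5 = 6; c_5 = 6.5; s_5 = 1; a_6 = 1; b_6 = 1; s_6 = 1; t_6 = 3; a_7 = 2; b_7 = 2; c_7 = 2.5; a_8 = 9; b_8 = 9.5; c_8 = 5; s_8 = 0.5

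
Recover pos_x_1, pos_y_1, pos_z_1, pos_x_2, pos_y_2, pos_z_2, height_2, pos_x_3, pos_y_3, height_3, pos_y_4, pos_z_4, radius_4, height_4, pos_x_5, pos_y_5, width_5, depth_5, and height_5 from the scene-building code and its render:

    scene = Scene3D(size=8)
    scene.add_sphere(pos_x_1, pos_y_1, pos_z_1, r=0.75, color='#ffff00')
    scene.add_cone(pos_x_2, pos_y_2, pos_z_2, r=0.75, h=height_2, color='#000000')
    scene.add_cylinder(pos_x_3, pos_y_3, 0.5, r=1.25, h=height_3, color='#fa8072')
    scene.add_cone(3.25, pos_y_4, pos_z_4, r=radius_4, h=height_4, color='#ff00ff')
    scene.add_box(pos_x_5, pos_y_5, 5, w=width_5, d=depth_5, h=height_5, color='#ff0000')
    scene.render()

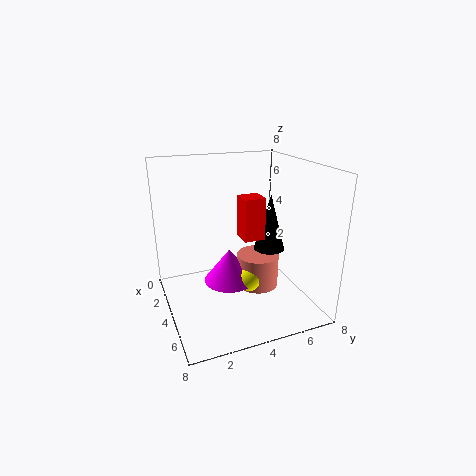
pos_x_1 = 4; pos_y_1 = 4.75; pos_z_1 = 1.25; pos_x_2 = 6.25; pos_y_2 = 4.75; pos_z_2 = 4.25; height_2 = 2.75; pos_x_3 = 3.5; pos_y_3 = 5.5; height_3 = 2; pos_y_4 = 3.75; pos_z_4 = 1; radius_4 = 1.5; height_4 = 2; pos_x_5 = 5.75; pos_y_5 = 3.25; width_5 = 1; depth_5 = 1; height_5 = 2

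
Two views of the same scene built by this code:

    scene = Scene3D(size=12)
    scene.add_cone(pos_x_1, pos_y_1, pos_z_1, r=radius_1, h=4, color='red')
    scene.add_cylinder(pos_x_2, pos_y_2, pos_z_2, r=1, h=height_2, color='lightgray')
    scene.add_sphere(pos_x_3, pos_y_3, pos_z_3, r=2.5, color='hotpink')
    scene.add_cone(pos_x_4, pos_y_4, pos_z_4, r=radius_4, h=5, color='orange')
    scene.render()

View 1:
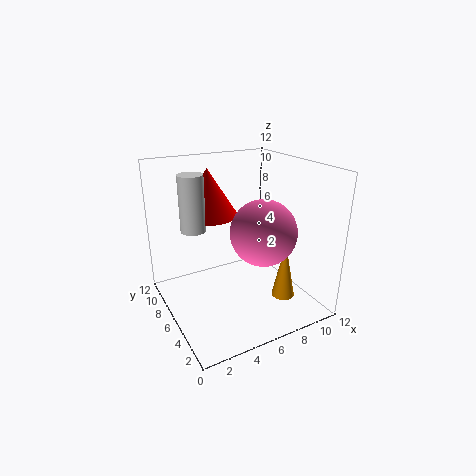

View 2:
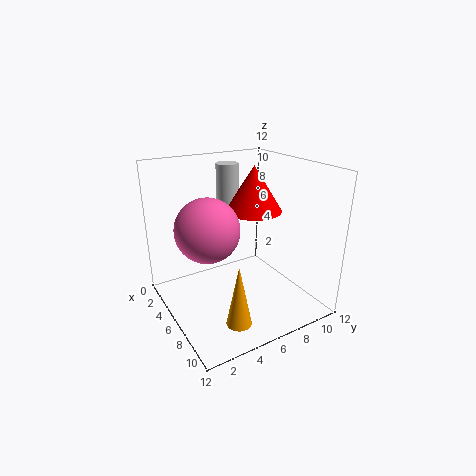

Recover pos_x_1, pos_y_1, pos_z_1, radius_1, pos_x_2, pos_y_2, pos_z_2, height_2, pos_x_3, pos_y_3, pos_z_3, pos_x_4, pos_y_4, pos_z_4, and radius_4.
pos_x_1 = 4.5
pos_y_1 = 8.5
pos_z_1 = 7.5
radius_1 = 2.5
pos_x_2 = 2.5
pos_y_2 = 7
pos_z_2 = 7
height_2 = 4.5
pos_x_3 = 6.5
pos_y_3 = 3
pos_z_3 = 7.5
pos_x_4 = 9.5
pos_y_4 = 4
pos_z_4 = 0.5
radius_4 = 1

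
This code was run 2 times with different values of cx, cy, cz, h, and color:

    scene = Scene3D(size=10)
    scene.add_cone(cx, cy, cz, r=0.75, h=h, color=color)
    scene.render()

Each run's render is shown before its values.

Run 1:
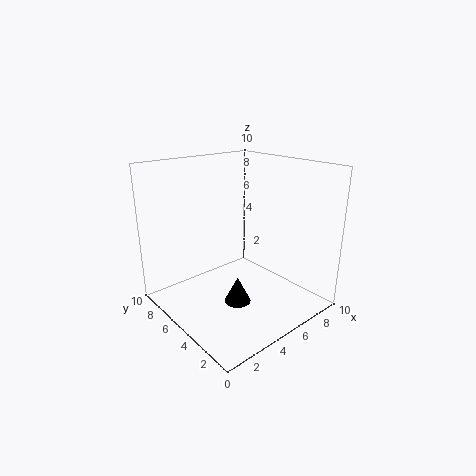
cx = 2, cy = 1.5, cz = 3, h = 1.5, color = 'black'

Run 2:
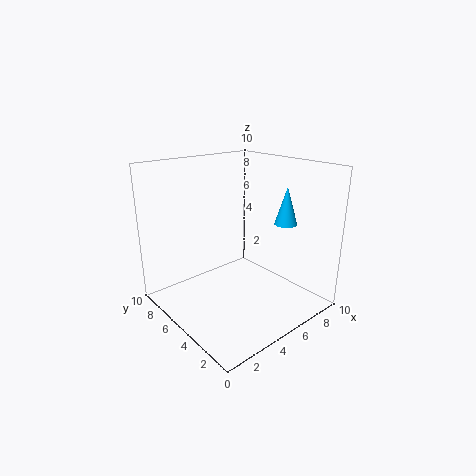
cx = 7, cy = 2.5, cz = 6.25, h = 2.5, color = 'deepskyblue'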